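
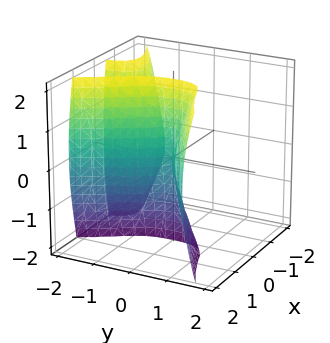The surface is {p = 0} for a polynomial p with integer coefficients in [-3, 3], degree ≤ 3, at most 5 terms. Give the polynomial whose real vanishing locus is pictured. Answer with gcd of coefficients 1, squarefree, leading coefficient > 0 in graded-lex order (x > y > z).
3*x^3 - 3*x^2*y - 2*x*y^2 + x*z^2 - y^2

First, the picture has 2 separate pieces.
Next, degree: a generic line meets the surface in up to 3 points, so deg p = 3.
Then, from the axis intercepts and sections: the visible z-axis segment lies entirely on the surface; it crosses the y-axis at the gridline y = 0.
Finally, fitting integer coefficients to these (and the overall shape) gives p.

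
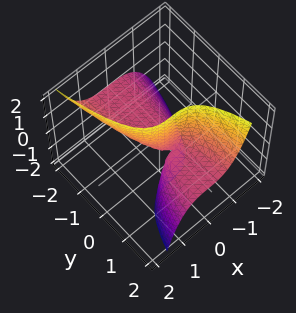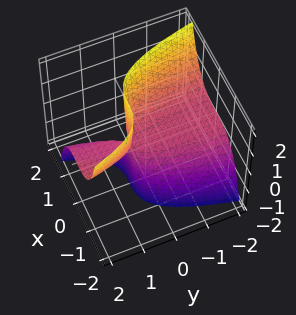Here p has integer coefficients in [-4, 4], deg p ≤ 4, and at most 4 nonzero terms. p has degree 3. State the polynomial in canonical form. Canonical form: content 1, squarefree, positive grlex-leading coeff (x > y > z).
(a) deg p = 3. No degree-2 surface has this shape.
(b) Observable constraints: one z-axis crossing is at z = 0; it crosses the x-axis at the gridline x = 0; the visible y-axis segment lies entirely on the surface.
(c) Putting this together gives p.

2*x^3 + 2*y*z - z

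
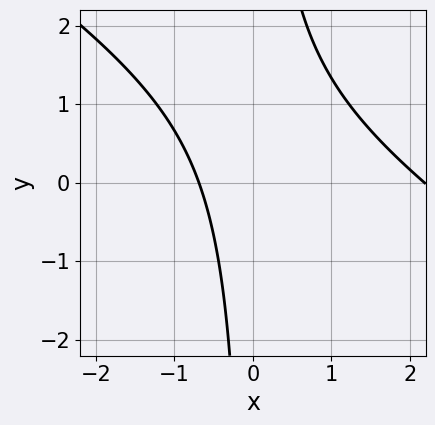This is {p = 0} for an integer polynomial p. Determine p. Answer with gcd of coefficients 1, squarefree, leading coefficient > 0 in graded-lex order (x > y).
First, deg p = 2.
Then, from the axis intercepts and sections: the curve avoids every integer y-axis point in the box.
Finally, matching integer coefficients to the picture gives p.

2*x^2 + 3*x*y - 3*x - 3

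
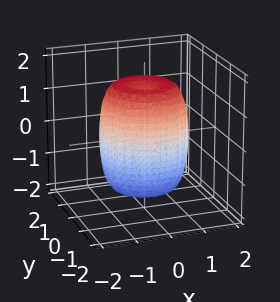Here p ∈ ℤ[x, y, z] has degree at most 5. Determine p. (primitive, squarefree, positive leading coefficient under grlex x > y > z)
2*x^4 + 4*x^2*y^2 + 2*y^4 - 2*x^2 - 2*y^2 + z^2 - 2

1. The degree is 4 — a generic line meets the surface in up to 4 points.
2. By symmetry, every cross-section ⟂ z is a circle, so x, y appear only via x² + y².
3. Observable constraints: a circular section at z = 1 has radius between 1 and 2.
4. Fitting integer coefficients to these (and the overall shape) gives p.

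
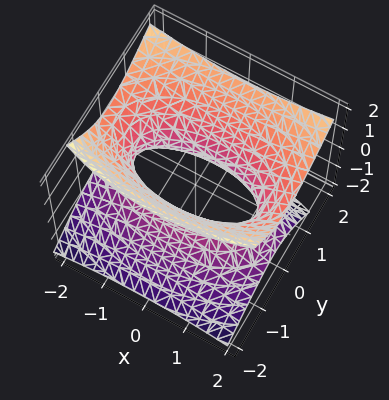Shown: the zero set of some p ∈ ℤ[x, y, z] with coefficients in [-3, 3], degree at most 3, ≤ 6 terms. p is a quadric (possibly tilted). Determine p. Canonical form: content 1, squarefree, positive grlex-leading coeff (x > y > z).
x^2 + 3*y^2 - 2*y*z - 3*z^2 - 2

deg p = 2. A generic line meets the surface in up to 2 points.
From the visible intercepts: it misses every integer gridline on the z-axis.
These observations pin down the coefficients.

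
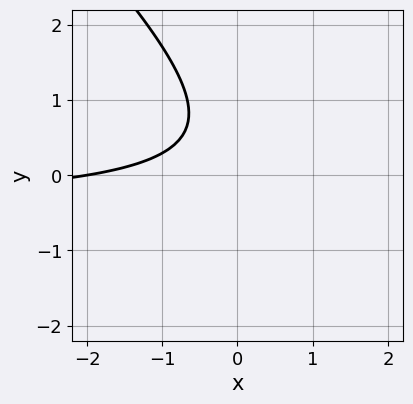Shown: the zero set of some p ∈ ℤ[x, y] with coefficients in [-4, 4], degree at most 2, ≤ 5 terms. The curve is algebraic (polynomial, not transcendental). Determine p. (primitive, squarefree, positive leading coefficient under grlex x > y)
1. The degree is 2 — a generic line meets the curve in up to 2 points.
2. Checking where it meets the axes: it crosses the x-axis at the gridline x = -2; the curve avoids every integer y-axis point in the box.
3. The integer polynomial consistent with all of this is the stated p.

2*x*y + 2*y^2 + x - 2*y + 2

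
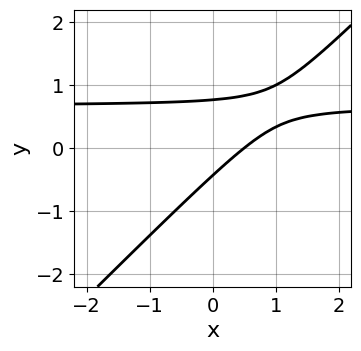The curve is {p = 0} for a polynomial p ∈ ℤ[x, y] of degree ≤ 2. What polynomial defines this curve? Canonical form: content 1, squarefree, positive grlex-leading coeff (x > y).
(a) deg p = 2. A generic line meets the curve in up to 2 points.
(b) Solving for integer coefficients yields p as stated.

3*x*y - 3*y^2 - 2*x + y + 1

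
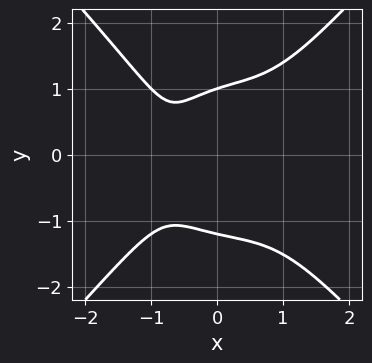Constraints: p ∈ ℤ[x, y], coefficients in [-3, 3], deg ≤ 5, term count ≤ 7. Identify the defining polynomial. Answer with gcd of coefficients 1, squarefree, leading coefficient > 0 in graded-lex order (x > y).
(a) Degree: a generic line meets the curve in up to 4 points, so deg p = 4.
(b) Observable constraints: it crosses the y-axis at the gridline y = 1; the curve avoids every integer x-axis point in the box.
(c) Solving for integer coefficients yields p as stated.

3*x^4 - 2*y^4 + 3*x - y + 3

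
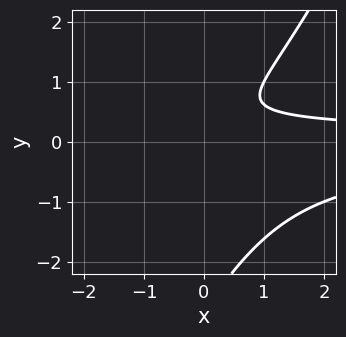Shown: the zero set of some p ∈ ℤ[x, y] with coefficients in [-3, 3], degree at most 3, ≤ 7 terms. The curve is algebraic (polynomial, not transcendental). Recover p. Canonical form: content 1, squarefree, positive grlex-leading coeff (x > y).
2*x*y^2 - y^3 - 2*y^2 + 2*y - 1

1. Degree: a generic line meets the curve in up to 3 points, so deg p = 3.
2. Checking where it meets the axes: it misses every integer gridline on the x-axis; no y-intercept at any integer in the box.
3. Solving for integer coefficients yields p as stated.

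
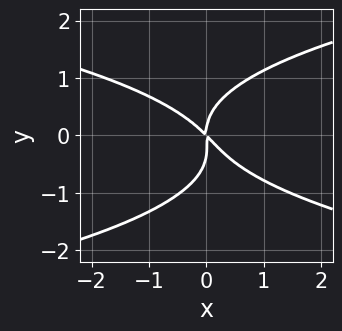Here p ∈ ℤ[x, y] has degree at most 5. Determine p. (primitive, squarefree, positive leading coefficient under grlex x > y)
(a) Degree: the shape is more complex than any degree-3 curve, so deg p = 4.
(b) Observable constraints: one y-axis crossing is at y = 0; it crosses the x-axis at the gridline x = 0.
(c) These observations pin down the coefficients.

3*y^4 + y^3 - 3*x^2 - 3*x*y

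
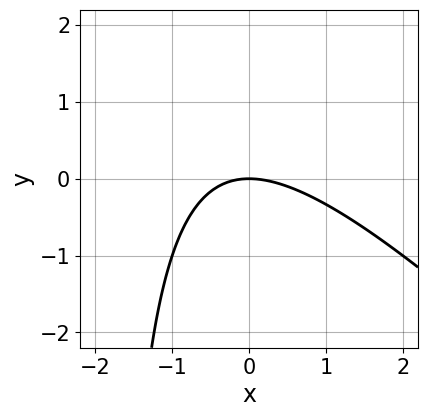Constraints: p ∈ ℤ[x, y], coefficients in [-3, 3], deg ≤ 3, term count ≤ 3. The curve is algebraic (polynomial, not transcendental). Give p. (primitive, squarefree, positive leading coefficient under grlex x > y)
x^2 + x*y + 2*y

deg p = 2.
Against the integer gridlines: it crosses the y-axis at the gridline y = 0; it meets the x-axis at x = 0 (among the integer gridlines).
Fitting integer coefficients to these (and the overall shape) gives p.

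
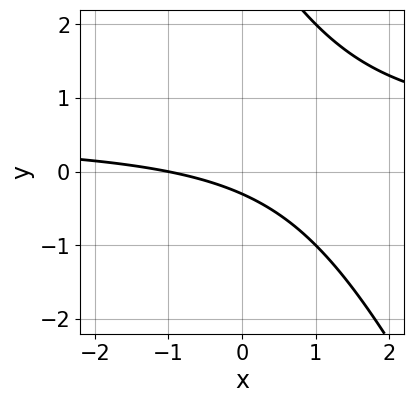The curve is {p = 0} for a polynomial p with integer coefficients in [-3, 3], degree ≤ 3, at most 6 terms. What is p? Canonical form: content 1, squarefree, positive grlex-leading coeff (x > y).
2*x*y + y^2 - x - 3*y - 1

First, degree: the shape is more complex than any degree-1 curve, so deg p = 2.
Next, against the integer gridlines: it crosses the x-axis at the gridline x = -1.
Finally, fitting integer coefficients to these (and the overall shape) gives p.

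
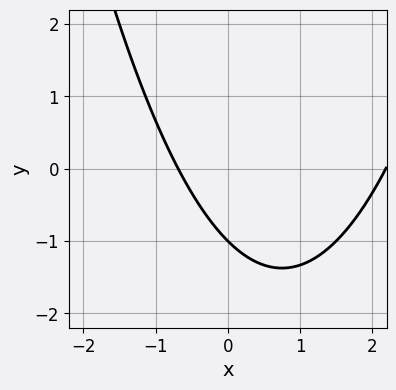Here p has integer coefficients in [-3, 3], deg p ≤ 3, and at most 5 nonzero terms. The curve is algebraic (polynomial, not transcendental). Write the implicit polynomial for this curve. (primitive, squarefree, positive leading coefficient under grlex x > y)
2*x^2 - 3*x - 3*y - 3

First, deg p = 2.
Then, observable constraints: one y-axis crossing is at y = -1.
Finally, fitting integer coefficients to these (and the overall shape) gives p.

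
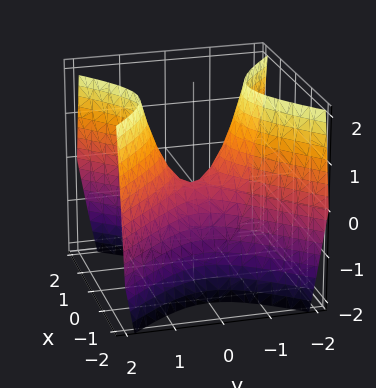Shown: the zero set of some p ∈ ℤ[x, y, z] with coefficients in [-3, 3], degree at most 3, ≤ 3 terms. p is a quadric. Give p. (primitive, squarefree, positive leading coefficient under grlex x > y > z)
3*x^2 - 3*y^2 + 2*z

1. The degree is 2 — a hyperbolic paraboloid; a quadric.
2. Symmetries: the x ↦ −x reflection is a symmetry, so x appears only in even powers; mirror symmetry y ↦ −y ⇒ only even powers of y.
3. Observable constraints: one z-axis crossing is at z = 0; it crosses the x-axis at the gridline x = 0.
4. These observations pin down the coefficients.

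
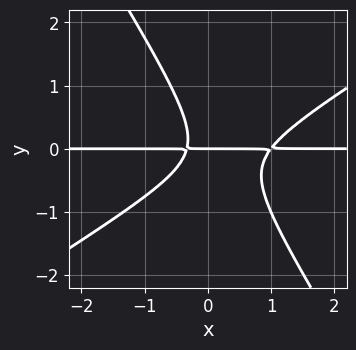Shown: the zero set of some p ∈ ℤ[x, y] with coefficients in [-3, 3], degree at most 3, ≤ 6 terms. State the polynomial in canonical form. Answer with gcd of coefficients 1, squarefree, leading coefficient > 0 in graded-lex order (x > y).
(a) deg p = 3. A generic line meets the curve in up to 3 points.
(b) Against the integer gridlines: the visible x-axis segment lies entirely on the curve; it crosses the y-axis at the gridline y = 0.
(c) Fitting integer coefficients to these (and the overall shape) gives p.

3*x^2*y - 3*x*y^2 - 3*y^3 - 2*x*y - y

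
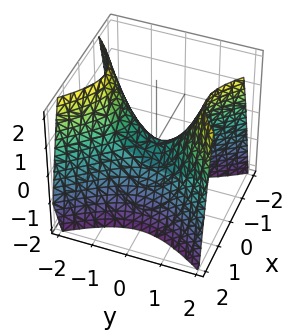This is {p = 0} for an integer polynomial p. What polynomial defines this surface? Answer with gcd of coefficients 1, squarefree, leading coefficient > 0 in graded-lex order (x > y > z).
First, degree: a saddle surface; a quadric, so deg p = 2.
Next, symmetries: it's symmetric under y → −y, forcing even powers of y; the x ↦ −x reflection is a symmetry, so x appears only in even powers.
Then, reading off the gridlines: it crosses the y-axis at the gridline y = 0; it meets the z-axis at z = 0 (among the integer gridlines); it crosses the x-axis at the gridline x = 0.
Finally, putting this together gives p.

3*x^2 - 2*y^2 + 2*z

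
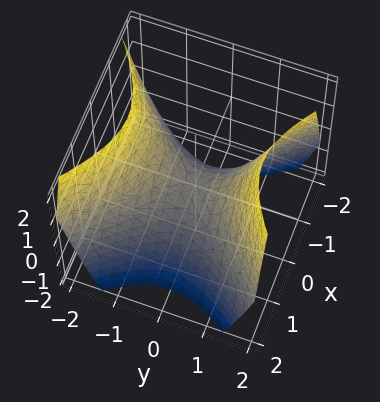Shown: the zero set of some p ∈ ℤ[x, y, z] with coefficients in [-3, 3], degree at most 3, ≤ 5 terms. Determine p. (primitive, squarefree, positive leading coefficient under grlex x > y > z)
x^2 - y^2 + z

Degree: a hyperbolic paraboloid; a quadric, so deg p = 2.
Symmetries: it's symmetric under y → −y, forcing even powers of y; it's symmetric under x → −x, forcing even powers of x.
Against the integer gridlines: it meets the y-axis at y = 0 (among the integer gridlines); it meets the x-axis at x = 0 (among the integer gridlines).
Matching integer coefficients to the picture gives p.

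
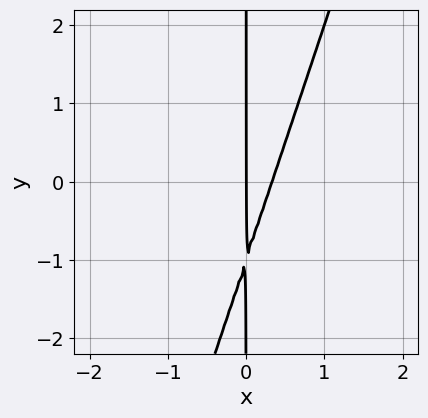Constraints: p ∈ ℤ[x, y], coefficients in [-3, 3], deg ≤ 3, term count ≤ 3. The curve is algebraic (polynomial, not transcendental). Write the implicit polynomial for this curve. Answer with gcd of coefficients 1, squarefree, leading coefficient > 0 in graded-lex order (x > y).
Degree: no degree-1 curve has this shape, so deg p = 2.
Observable constraints: it meets the x-axis at x = 0 (among the integer gridlines); the visible y-axis segment lies entirely on the curve.
These observations pin down the coefficients.

3*x^2 - x*y - x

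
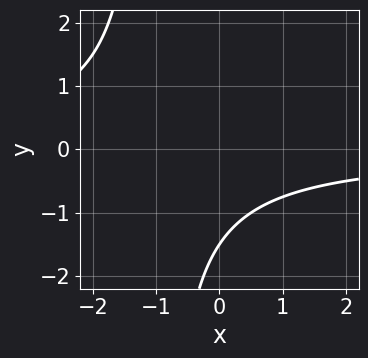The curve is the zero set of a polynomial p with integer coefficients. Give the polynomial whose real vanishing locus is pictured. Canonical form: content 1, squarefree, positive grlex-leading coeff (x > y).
2*x*y + 2*y + 3

(a) Degree: no degree-1 curve has this shape, so deg p = 2.
(b) Observable constraints: no x-intercept at any integer in the box.
(c) The integer polynomial consistent with all of this is the stated p.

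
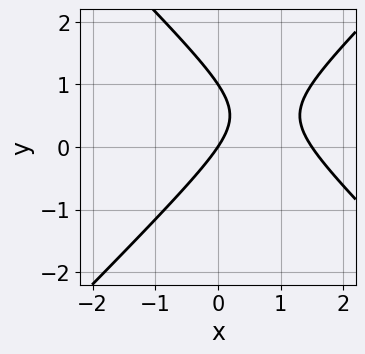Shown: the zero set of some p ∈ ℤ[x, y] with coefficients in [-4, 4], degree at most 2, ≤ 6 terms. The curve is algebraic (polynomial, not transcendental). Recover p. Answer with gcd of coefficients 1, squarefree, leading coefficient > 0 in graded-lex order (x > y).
2*x^2 - 2*y^2 - 3*x + 2*y

Degree: the shape is more complex than any degree-1 curve, so deg p = 2.
Checking where it meets the axes: the y-axis gridline crossings are at y ∈ {0, 1}; it meets the x-axis at x = 0 (among the integer gridlines).
Matching integer coefficients to the picture gives p.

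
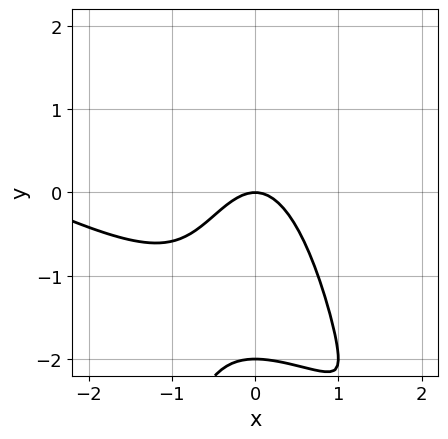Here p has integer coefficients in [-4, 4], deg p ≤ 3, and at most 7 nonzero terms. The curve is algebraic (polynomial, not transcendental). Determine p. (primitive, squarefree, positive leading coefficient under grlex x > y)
x^3 + 2*x^2*y + 3*x^2 + y^2 + 2*y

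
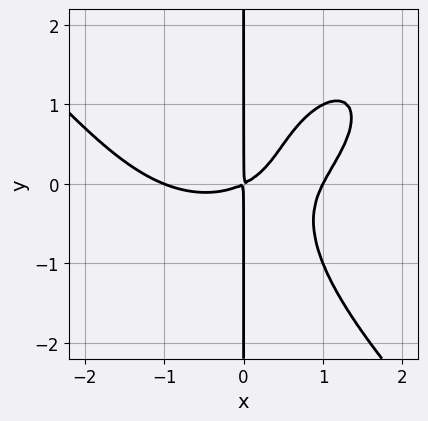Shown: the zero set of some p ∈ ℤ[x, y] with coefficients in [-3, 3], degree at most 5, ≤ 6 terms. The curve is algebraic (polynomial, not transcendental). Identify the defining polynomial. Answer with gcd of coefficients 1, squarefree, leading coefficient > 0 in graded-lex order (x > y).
(a) Degree: the shape is more complex than any degree-3 curve, so deg p = 4.
(b) Checking where it meets the axes: every point of the y-axis in the box is on the curve; the x-axis gridline crossings are at x ∈ {-1, 1}.
(c) Matching integer coefficients to the picture gives p.

x^4 + x*y^3 - 3*x^2*y - x^2 + 2*x*y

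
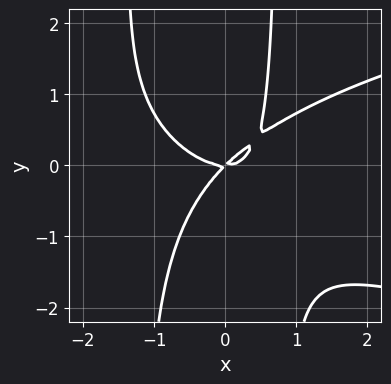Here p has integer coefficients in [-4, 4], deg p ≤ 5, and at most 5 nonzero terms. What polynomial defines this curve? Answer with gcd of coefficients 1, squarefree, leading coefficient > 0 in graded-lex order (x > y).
(a) deg p = 4. The shape is more complex than any degree-3 curve.
(b) From the visible intercepts: it meets the x-axis at x = 0 (among the integer gridlines); it meets the y-axis at y = 0 (among the integer gridlines).
(c) These observations pin down the coefficients.

2*x^2*y^2 - 2*x^3 + x*y^2 + 2*x*y - 2*y^2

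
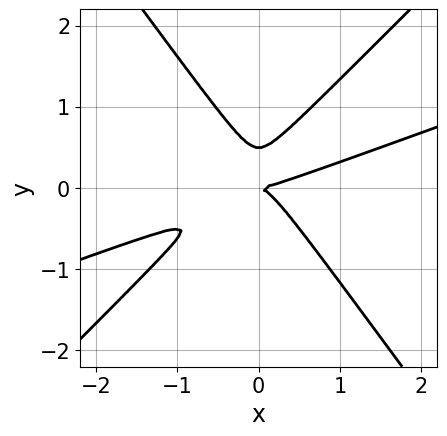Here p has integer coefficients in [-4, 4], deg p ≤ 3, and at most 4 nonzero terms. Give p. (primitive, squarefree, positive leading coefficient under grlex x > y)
x^3 - 3*x^2*y + 2*y^3 - y^2

The degree is 3 — a generic line meets the curve in up to 3 points.
Reading off the gridlines: one y-axis crossing is at y = 0; one x-axis crossing is at x = 0.
Solving for integer coefficients yields p as stated.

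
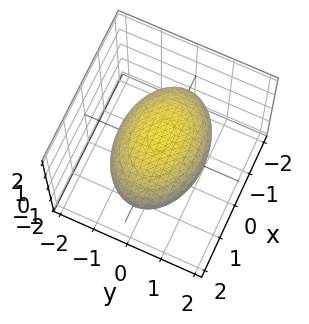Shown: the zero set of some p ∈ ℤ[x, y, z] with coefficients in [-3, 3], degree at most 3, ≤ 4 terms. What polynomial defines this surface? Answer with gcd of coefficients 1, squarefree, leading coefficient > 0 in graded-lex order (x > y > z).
1. Degree: bounded and convex; a quadric, so deg p = 2.
2. Symmetries: mirror symmetry x ↦ −x ⇒ only even powers of x; mirror symmetry z ↦ −z ⇒ only even powers of z; mirror symmetry y ↦ −y ⇒ only even powers of y.
3. Reading off the gridlines: the z-axis gridline crossings are at z ∈ {-1, 1}.
4. These observations pin down the coefficients.

x^2 + 2*y^2 + 3*z^2 - 3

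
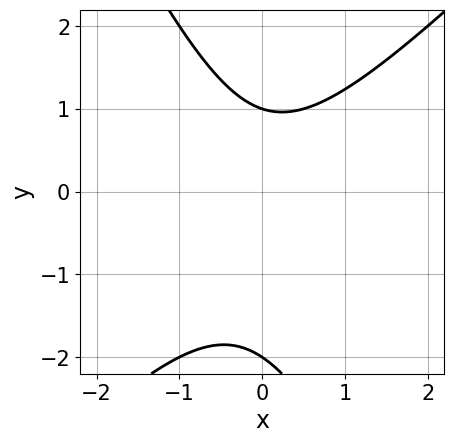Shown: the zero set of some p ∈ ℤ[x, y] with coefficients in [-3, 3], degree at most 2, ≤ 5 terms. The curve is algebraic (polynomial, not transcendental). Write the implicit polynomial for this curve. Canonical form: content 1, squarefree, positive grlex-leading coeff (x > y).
2*x^2 - x*y - y^2 - y + 2

(a) deg p = 2. No degree-1 curve has this shape.
(b) Observable constraints: no x-intercept at any integer in the box; the y-axis gridline crossings are at y ∈ {-2, 1}.
(c) Together with the visible shape, these determine p as stated.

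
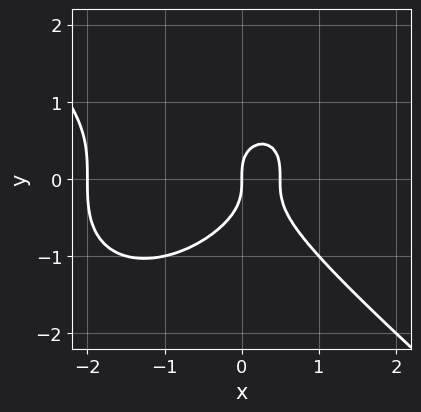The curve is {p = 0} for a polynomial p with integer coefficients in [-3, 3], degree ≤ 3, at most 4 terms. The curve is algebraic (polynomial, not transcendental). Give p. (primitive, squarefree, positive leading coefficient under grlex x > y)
2*x^3 + 3*y^3 + 3*x^2 - 2*x

First, the degree is 3 — the shape is more complex than any degree-2 curve.
Then, from the visible intercepts: one y-axis crossing is at y = 0; among the integer gridlines, it crosses the x-axis at x ∈ {-2, 0}.
Finally, these observations pin down the coefficients.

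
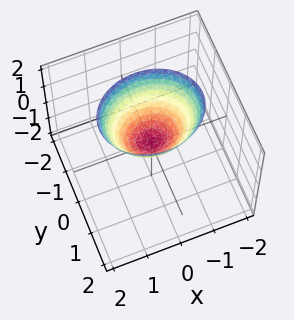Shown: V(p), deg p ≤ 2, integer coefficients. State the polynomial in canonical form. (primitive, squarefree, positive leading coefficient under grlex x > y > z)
(a) Degree: a paraboloid; a quadric, so deg p = 2.
(b) Symmetries: mirror symmetry x ↦ −x ⇒ only even powers of x; mirror symmetry y ↦ −y ⇒ only even powers of y.
(c) Checking where it meets the axes: it crosses the z-axis at the gridline z = 0; it crosses the y-axis at the gridline y = 0; one x-axis crossing is at x = 0.
(d) These observations pin down the coefficients.

2*x^2 + 3*y^2 - 2*z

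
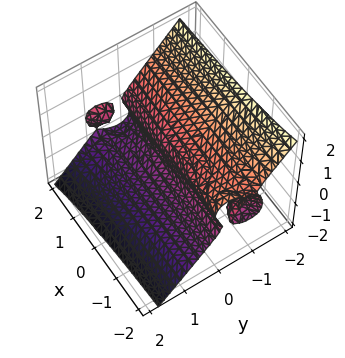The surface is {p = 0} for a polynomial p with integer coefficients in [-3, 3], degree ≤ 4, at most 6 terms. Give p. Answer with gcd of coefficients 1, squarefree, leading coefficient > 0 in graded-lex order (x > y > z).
There are 2 components. Treating them together as one polynomial.
deg p = 3. No degree-2 surface has this shape.
Observable constraints: it crosses the z-axis at the gridline z = 0; it meets the y-axis at y = 0 (among the integer gridlines); every point of the x-axis in the box is on the surface.
These observations pin down the coefficients.

2*x*y^2 - x*z^2 - 3*y^3 - 2*z^3 - y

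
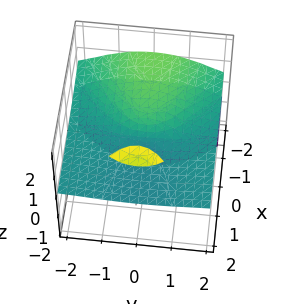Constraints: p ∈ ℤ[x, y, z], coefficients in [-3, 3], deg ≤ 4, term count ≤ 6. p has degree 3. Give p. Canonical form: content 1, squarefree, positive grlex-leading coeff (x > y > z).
1. The picture has 3 separate pieces. Treating them together as one polynomial.
2. The degree is 3 — a generic line meets the surface in up to 3 points.
3. Observable constraints: one z-axis crossing is at z = 0; the visible y-axis segment lies entirely on the surface.
4. Solving for integer coefficients yields p as stated.

3*x*z^2 - 2*y^2*z - z^3 - 3*x*z - x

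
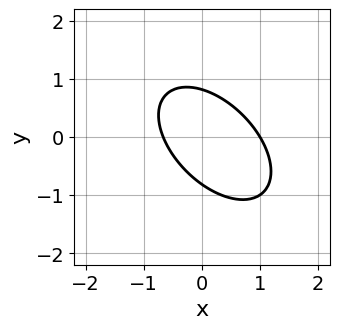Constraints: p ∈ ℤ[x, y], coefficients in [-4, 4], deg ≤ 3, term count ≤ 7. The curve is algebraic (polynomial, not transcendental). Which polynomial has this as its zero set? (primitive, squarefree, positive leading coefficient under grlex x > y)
The degree is 2 — no degree-1 curve has this shape.
Checking where it meets the axes: one x-axis crossing is at x = 1.
These observations pin down the coefficients.

3*x^2 + 3*x*y + 3*y^2 - x - 2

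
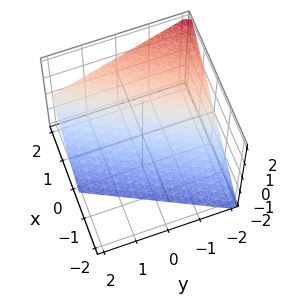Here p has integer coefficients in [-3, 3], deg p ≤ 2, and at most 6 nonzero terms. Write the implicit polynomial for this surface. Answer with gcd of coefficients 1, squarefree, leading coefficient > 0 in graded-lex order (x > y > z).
(a) Degree: every cross-section is a straight line — this is a plane, so deg p = 1.
(b) Against the integer gridlines: one x-axis crossing is at x = 1; it crosses the z-axis at the gridline z = -1.
(c) Matching integer coefficients to the picture gives p. Check: (0, -2, 0) on the y-axis lies on the surface, and p(0, -2, 0) = 0. ✓

2*x - y - 2*z - 2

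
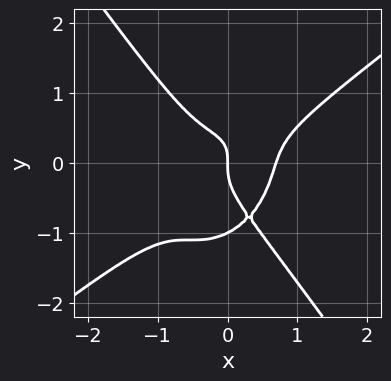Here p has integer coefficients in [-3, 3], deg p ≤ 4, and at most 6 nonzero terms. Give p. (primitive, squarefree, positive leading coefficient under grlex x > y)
3*x^4 - 3*x^3*y - 2*y^4 - 2*y^3 - x

Degree: a generic line meets the curve in up to 4 points, so deg p = 4.
Reading off the gridlines: one x-axis crossing is at x = 0; among the integer gridlines, it crosses the y-axis at y ∈ {-1, 0}.
These observations pin down the coefficients.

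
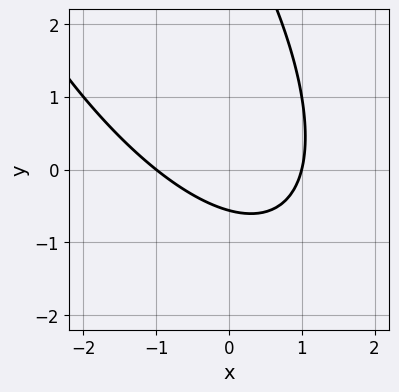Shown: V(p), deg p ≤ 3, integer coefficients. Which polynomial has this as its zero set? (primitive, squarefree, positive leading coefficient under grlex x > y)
(a) The degree is 2 — no degree-1 curve has this shape.
(b) Against the integer gridlines: the x-axis gridline crossings are at x ∈ {-1, 1}.
(c) Together with the visible shape, these determine p as stated.

2*x^2 + 2*x*y + y^2 - 3*y - 2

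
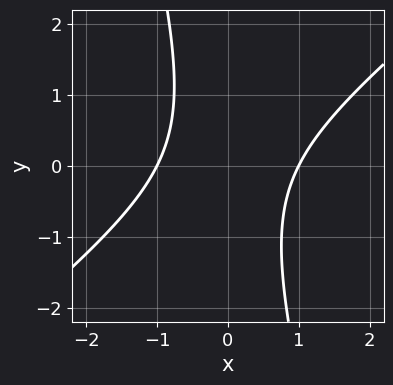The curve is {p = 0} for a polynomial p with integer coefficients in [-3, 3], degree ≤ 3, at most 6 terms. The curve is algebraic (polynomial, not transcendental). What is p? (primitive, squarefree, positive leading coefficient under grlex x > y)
3*x^2 - 3*x*y - y^2 - 3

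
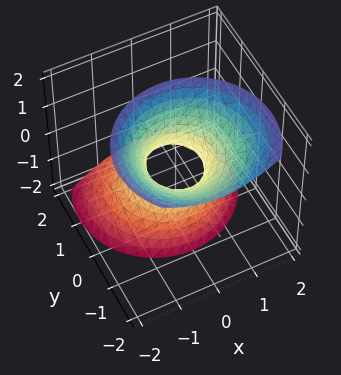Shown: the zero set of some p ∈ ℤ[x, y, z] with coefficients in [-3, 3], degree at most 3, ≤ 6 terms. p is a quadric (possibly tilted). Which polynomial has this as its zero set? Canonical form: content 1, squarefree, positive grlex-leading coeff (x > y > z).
1. deg p = 2.
2. From the visible intercepts: it misses every integer gridline on the z-axis.
3. Solving for integer coefficients yields p as stated.

2*x^2 + 2*y^2 + 2*y*z - z^2 - 1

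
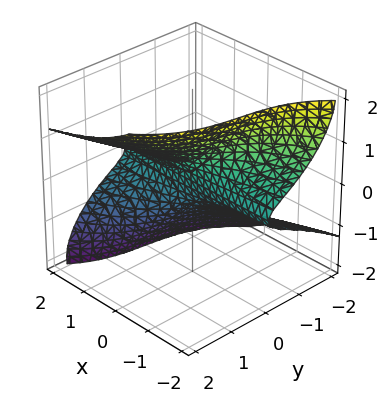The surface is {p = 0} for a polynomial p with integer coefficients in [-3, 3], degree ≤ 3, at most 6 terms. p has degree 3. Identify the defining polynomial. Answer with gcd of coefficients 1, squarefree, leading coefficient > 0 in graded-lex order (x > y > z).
3*x*z^2 - y^3 + 2*z^3 - 2*y

Degree: the shape is more complex than any degree-2 surface, so deg p = 3.
Reading off the gridlines: one y-axis crossing is at y = 0; it crosses the z-axis at the gridline z = 0; every point of the x-axis in the box is on the surface.
These observations pin down the coefficients.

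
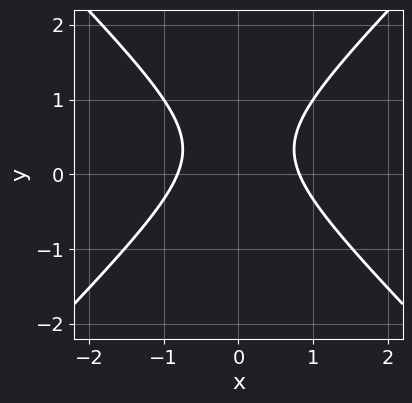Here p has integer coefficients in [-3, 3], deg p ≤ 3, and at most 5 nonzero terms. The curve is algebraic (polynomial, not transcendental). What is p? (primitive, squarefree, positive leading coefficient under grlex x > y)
(a) Degree: no degree-1 curve has this shape, so deg p = 2.
(b) Symmetries: mirror symmetry x ↦ −x ⇒ only even powers of x.
(c) From the visible intercepts: it misses every integer gridline on the y-axis.
(d) Solving for integer coefficients yields p as stated.

3*x^2 - 3*y^2 + 2*y - 2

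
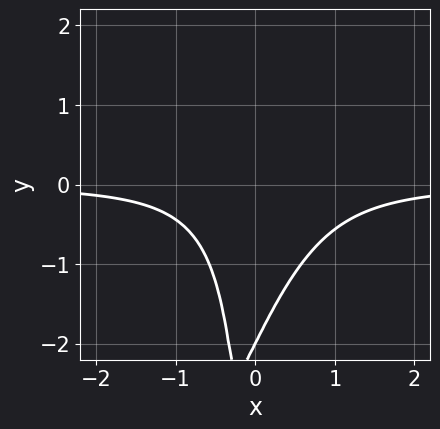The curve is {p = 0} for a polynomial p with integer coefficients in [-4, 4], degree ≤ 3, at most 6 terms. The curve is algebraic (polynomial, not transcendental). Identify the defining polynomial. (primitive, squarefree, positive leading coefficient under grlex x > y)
1. deg p = 3. No degree-2 curve has this shape.
2. Checking where it meets the axes: it crosses the y-axis at the gridline y = -2; the curve avoids every integer x-axis point in the box.
3. Solving for integer coefficients yields p as stated.

3*x^2*y - x*y^2 - x*y + y + 2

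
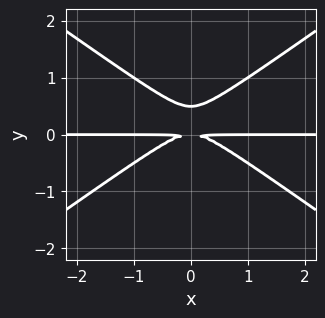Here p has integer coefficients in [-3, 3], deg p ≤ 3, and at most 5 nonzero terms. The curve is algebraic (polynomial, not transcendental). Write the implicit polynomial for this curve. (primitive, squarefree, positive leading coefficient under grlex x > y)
x^2*y - 2*y^3 + y^2

1. The degree is 3 — no degree-2 curve has this shape.
2. Symmetries: mirror symmetry x ↦ −x ⇒ only even powers of x.
3. Reading off the gridlines: the visible x-axis segment lies entirely on the curve.
4. Assembling these constraints gives the stated polynomial.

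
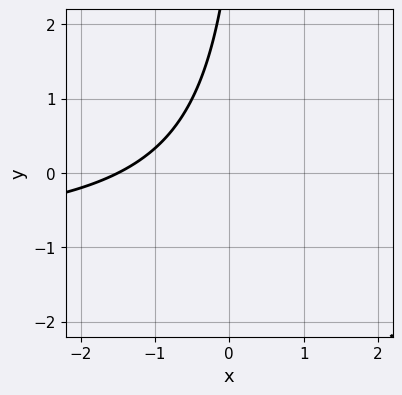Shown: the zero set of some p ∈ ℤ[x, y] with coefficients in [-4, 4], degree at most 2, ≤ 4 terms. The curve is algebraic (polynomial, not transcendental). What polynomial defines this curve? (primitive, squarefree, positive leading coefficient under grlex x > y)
2*x*y + 2*x - y + 3

1. The degree is 2 — a generic line meets the curve in up to 2 points.
2. From the visible intercepts: it misses every integer gridline on the y-axis.
3. Together with the visible shape, these determine p as stated.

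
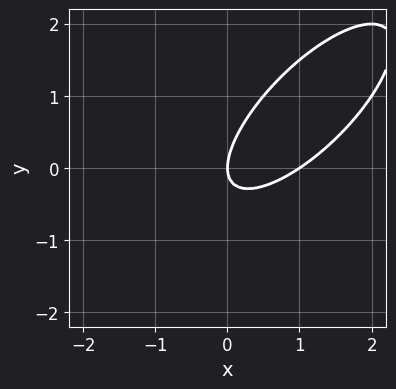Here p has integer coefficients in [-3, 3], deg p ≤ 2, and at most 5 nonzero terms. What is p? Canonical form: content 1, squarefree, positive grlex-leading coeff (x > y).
deg p = 2. A generic line meets the curve in up to 2 points.
Reading off the gridlines: the x-axis gridline crossings are at x ∈ {0, 1}; it crosses the y-axis at the gridline y = 0.
Matching integer coefficients to the picture gives p.

2*x^2 - 3*x*y + 2*y^2 - 2*x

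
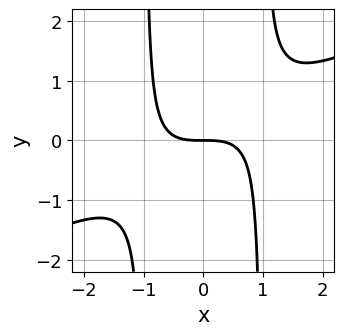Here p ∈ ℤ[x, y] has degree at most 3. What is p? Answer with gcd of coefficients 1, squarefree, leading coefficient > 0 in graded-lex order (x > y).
x^3 - 2*x^2*y + 2*y

(a) deg p = 3.
(b) Against the integer gridlines: it meets the x-axis at x = 0 (among the integer gridlines); it meets the y-axis at y = 0 (among the integer gridlines).
(c) Solving for integer coefficients yields p as stated.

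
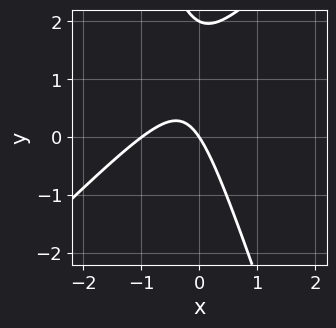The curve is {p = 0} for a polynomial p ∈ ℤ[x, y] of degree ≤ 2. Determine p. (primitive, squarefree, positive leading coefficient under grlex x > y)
3*x^2 - 2*x*y - y^2 + 3*x + 2*y

The degree is 2 — the shape is more complex than any degree-1 curve.
Observable constraints: the y-axis gridline crossings are at y ∈ {0, 2}; the x-axis gridline crossings are at x ∈ {-1, 0}.
Assembling these constraints gives the stated polynomial.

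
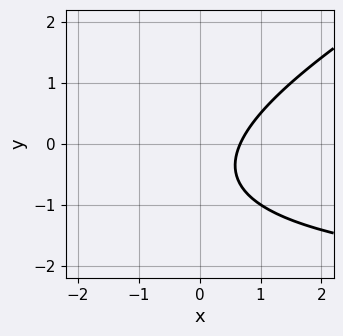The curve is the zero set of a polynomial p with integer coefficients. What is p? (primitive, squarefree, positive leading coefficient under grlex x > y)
x*y - 2*y^2 + 3*x - 2*y - 2

First, degree: a generic line meets the curve in up to 2 points, so deg p = 2.
Then, from the axis intercepts and sections: the curve avoids every integer y-axis point in the box.
Finally, matching integer coefficients to the picture gives p.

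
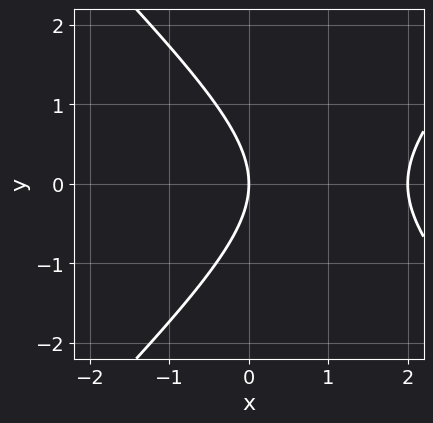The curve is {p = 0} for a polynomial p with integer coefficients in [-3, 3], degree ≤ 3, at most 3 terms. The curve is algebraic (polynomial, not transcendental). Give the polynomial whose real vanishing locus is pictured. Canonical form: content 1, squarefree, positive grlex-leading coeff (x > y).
1. The degree is 2 — the shape is more complex than any degree-1 curve.
2. Symmetries: the y ↦ −y reflection is a symmetry, so y appears only in even powers.
3. From the axis intercepts and sections: the x-axis gridline crossings are at x ∈ {0, 2}; it meets the y-axis at y = 0 (among the integer gridlines).
4. Solving for integer coefficients yields p as stated.

x^2 - y^2 - 2*x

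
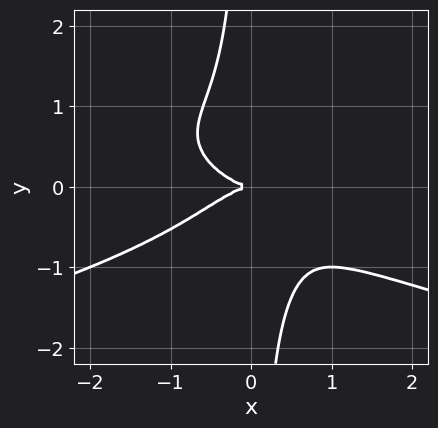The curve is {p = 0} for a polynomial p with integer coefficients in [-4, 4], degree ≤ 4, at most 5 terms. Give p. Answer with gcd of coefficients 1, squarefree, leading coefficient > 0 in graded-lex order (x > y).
First, deg p = 4.
Next, from the axis intercepts and sections: it meets the x-axis at x = 0 (among the integer gridlines); one y-axis crossing is at y = 0.
Finally, these observations pin down the coefficients.

3*x*y^3 + x^3 + 2*y^2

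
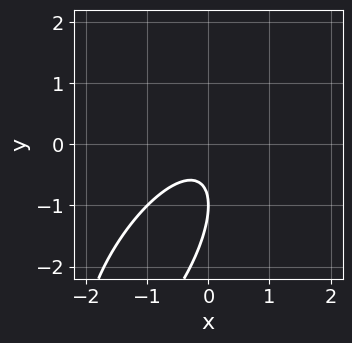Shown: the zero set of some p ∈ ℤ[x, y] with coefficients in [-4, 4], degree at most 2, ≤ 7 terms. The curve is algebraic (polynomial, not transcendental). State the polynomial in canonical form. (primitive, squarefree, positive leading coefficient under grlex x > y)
deg p = 2.
Reading off the gridlines: it crosses the y-axis at the gridline y = -1; it misses every integer gridline on the x-axis.
These observations pin down the coefficients.

2*x^2 - 2*x*y + y^2 + 2*y + 1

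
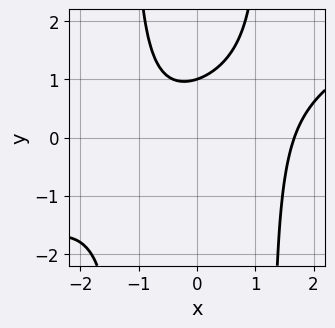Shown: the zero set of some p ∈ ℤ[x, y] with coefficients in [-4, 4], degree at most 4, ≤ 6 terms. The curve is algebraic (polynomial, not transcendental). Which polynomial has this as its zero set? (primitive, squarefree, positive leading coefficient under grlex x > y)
deg p = 3. No degree-2 curve has this shape.
Against the integer gridlines: one y-axis crossing is at y = 1.
The integer polynomial consistent with all of this is the stated p.

x^3 - 2*x^2*y - x + 3*y - 3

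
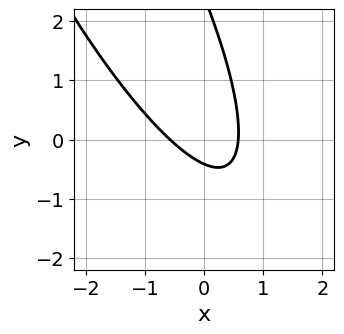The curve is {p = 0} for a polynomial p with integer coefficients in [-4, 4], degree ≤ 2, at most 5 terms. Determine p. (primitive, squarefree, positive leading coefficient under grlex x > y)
3*x^2 + 3*x*y + y^2 - 2*y - 1

1. The degree is 2 — a generic line meets the curve in up to 2 points.
2. Matching integer coefficients to the picture gives p.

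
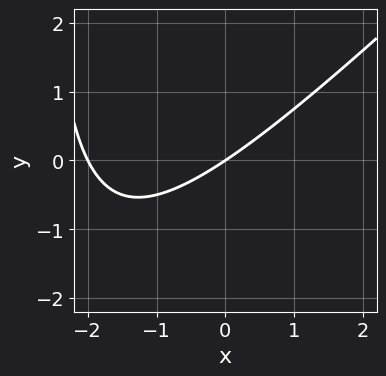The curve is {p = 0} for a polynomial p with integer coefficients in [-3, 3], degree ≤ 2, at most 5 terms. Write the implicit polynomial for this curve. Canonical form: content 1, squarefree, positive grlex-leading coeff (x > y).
1. Degree: the shape is more complex than any degree-1 curve, so deg p = 2.
2. Checking where it meets the axes: the x-axis gridline crossings are at x ∈ {-2, 0}; it crosses the y-axis at the gridline y = 0.
3. Solving for integer coefficients yields p as stated.

x^2 - x*y + 2*x - 3*y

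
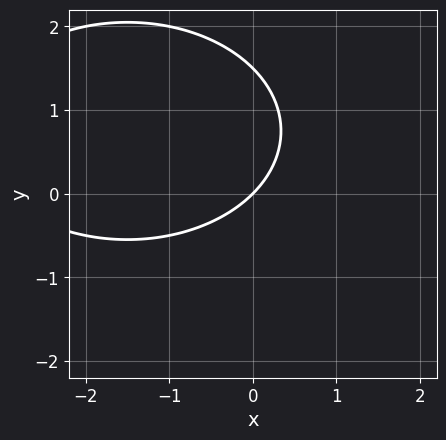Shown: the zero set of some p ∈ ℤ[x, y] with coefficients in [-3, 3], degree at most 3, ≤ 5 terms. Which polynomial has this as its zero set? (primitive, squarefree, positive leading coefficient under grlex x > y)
First, degree: no degree-1 curve has this shape, so deg p = 2.
Next, reading off the gridlines: one y-axis crossing is at y = 0; it crosses the x-axis at the gridline x = 0.
Finally, the integer polynomial consistent with all of this is the stated p.

x^2 + 2*y^2 + 3*x - 3*y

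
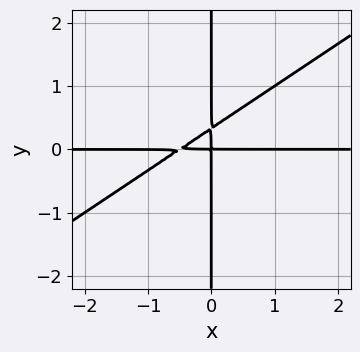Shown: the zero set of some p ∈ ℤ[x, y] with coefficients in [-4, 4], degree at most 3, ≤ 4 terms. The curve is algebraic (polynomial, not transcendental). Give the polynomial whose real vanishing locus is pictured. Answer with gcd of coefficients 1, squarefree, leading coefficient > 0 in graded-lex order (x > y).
Degree: the shape is more complex than any degree-2 curve, so deg p = 3.
Reading off the gridlines: the visible x-axis segment lies entirely on the curve; every point of the y-axis in the box is on the curve.
Fitting integer coefficients to these (and the overall shape) gives p.

2*x^2*y - 3*x*y^2 + x*y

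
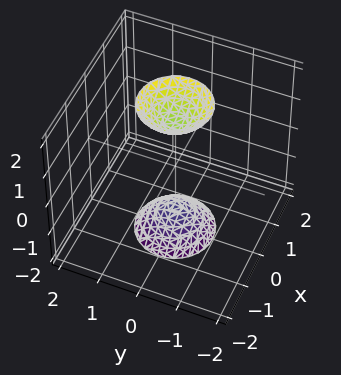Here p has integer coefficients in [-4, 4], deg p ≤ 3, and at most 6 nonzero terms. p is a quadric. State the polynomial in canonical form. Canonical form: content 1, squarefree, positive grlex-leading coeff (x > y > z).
3*x^2 + 3*y^2 - z^2 + 2

(a) There are 2 components. They look like related sheets of one shape, so recover p as a whole.
(b) deg p = 2. Two sheets facing apart; a quadric.
(c) By symmetry, the surface is invariant under rotation about z: p = q(x² + y², z); the z ↦ −z reflection is a symmetry, so z appears only in even powers.
(d) From the visible intercepts: the surface avoids every integer y-axis point in the box; no x-intercept at any integer in the box; a circular section at z = 2 has radius between 0 and 1.
(e) These observations pin down the coefficients.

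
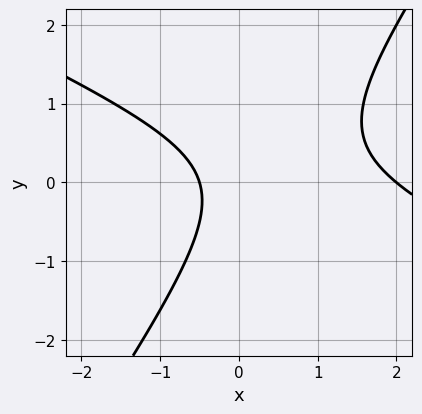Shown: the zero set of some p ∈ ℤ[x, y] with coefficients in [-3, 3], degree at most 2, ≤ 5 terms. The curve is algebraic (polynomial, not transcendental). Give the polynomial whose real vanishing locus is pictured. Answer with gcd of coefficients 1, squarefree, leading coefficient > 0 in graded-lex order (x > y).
2*x^2 + 3*x*y - 3*y^2 - 3*x - 2

1. The degree is 2 — a generic line meets the curve in up to 2 points.
2. From the visible intercepts: one x-axis crossing is at x = 2; the curve avoids every integer y-axis point in the box.
3. The integer polynomial consistent with all of this is the stated p.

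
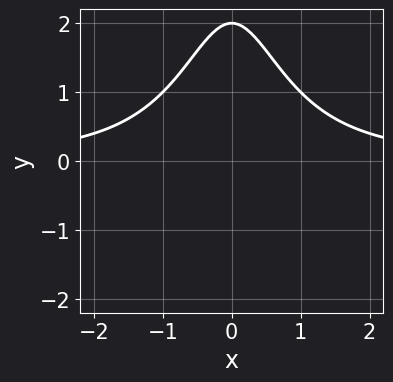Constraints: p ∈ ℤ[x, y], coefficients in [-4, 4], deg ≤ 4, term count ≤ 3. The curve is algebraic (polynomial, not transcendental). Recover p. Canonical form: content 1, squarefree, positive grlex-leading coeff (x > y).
x^2*y + y - 2

The degree is 3 — the shape is more complex than any degree-2 curve.
Symmetries: it's symmetric under x → −x, forcing even powers of x.
Reading off the gridlines: it meets the y-axis at y = 2 (among the integer gridlines); it misses every integer gridline on the x-axis.
Matching integer coefficients to the picture gives p.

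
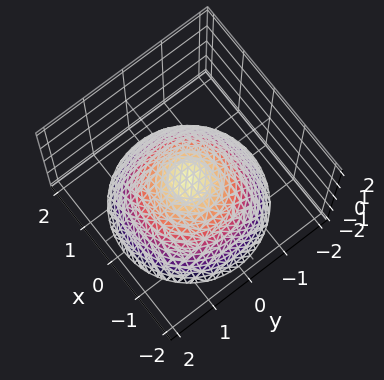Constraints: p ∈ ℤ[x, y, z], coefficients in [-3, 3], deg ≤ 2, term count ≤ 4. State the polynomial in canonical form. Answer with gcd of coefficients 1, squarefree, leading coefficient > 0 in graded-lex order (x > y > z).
Degree: a paraboloid; a quadric, so deg p = 2.
By symmetry, the z-axis is an axis of rotation, so x and y enter only as x² + y².
Observable constraints: it crosses the x-axis at the gridline x = 0; it crosses the z-axis at the gridline z = 0; it meets the y-axis at y = 0 (among the integer gridlines); a circular section at z = -1 has radius between 1 and 2.
Together with the visible shape, these determine p as stated.

2*x^2 + 2*y^2 + 3*z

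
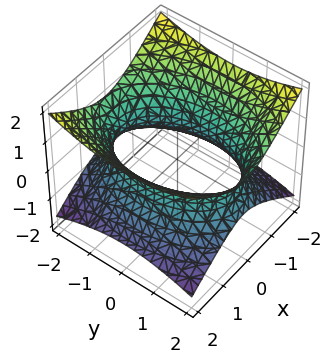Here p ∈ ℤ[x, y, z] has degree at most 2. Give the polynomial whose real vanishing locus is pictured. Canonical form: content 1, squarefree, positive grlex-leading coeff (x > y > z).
1. The degree is 2 — one connected sheet with a waist; a quadric.
2. Symmetries: it's symmetric under y → −y, forcing even powers of y; it's symmetric under x → −x, forcing even powers of x; the z ↦ −z reflection is a symmetry, so z appears only in even powers.
3. From the axis intercepts and sections: no z-intercept at any integer in the box.
4. Solving for integer coefficients yields p as stated.

2*x^2 + y^2 - 3*z^2 - 3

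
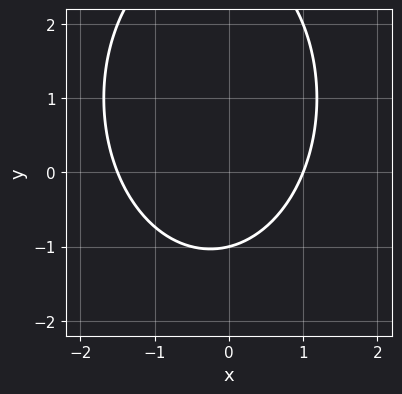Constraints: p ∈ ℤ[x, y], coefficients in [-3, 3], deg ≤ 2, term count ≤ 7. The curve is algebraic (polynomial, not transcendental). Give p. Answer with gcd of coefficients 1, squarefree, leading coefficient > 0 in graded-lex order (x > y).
2*x^2 + y^2 + x - 2*y - 3

1. Degree: no degree-1 curve has this shape, so deg p = 2.
2. From the visible intercepts: one y-axis crossing is at y = -1; it meets the x-axis at x = 1 (among the integer gridlines).
3. Fitting integer coefficients to these (and the overall shape) gives p.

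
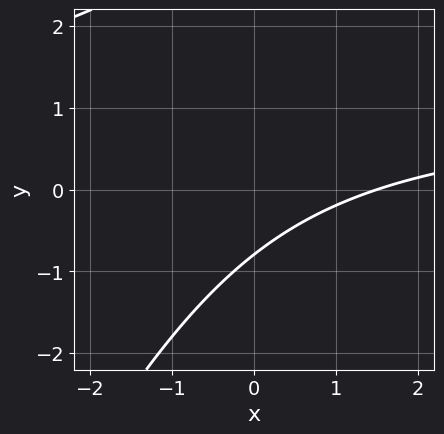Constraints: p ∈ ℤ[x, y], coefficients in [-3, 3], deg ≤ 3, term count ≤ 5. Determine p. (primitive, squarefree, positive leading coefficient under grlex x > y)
2*x*y - y^2 - 2*x + 3*y + 3

First, deg p = 2. The shape is more complex than any degree-1 curve.
Finally, the integer polynomial consistent with all of this is the stated p.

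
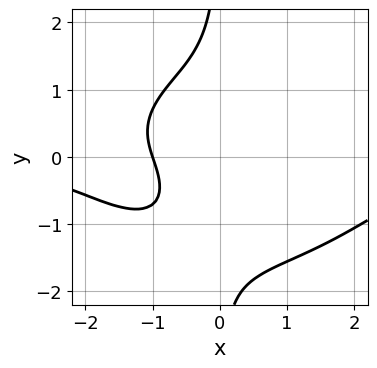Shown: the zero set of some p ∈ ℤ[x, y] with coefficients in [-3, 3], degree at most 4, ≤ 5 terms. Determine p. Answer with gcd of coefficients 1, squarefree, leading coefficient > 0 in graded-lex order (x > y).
deg p = 4.
Observable constraints: it misses every integer gridline on the y-axis; it meets the x-axis at x = -1 (among the integer gridlines).
These observations pin down the coefficients.

x^3*y + 2*x*y^3 - 2*x*y + 3*x + 3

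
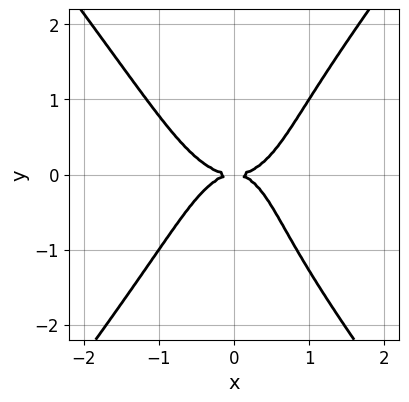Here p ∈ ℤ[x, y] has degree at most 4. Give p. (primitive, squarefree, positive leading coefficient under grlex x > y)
First, deg p = 4.
Next, from the axis intercepts and sections: it meets the x-axis at x = 0 (among the integer gridlines); it crosses the y-axis at the gridline y = 0.
Finally, putting this together gives p.

3*x^4 - y^4 - x^2*y + x*y^2 - 2*y^2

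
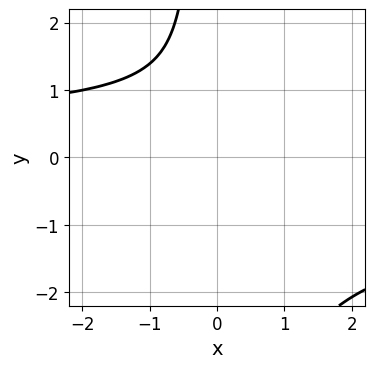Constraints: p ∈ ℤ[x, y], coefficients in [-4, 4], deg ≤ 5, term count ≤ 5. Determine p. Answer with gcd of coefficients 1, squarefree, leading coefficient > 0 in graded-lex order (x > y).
x*y^3 + 2*y^2 - 3*y + 3

First, degree: a generic line meets the curve in up to 4 points, so deg p = 4.
Then, checking where it meets the axes: it misses every integer gridline on the x-axis; no y-intercept at any integer in the box.
Finally, together with the visible shape, these determine p as stated.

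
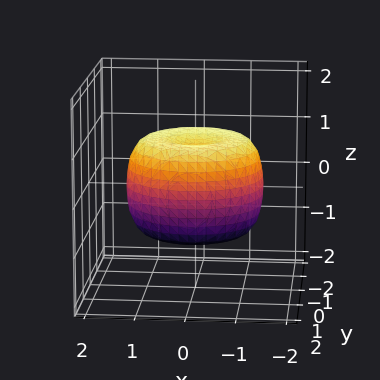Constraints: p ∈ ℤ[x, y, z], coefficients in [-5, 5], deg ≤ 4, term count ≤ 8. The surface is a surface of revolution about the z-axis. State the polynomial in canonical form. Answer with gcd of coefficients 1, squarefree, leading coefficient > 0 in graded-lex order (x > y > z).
Degree: the shape is more complex than any degree-3 surface, so deg p = 4.
Symmetries: rotational symmetry about the z-axis ⇒ p depends on x, y only through x² + y².
Checking where it meets the axes: a circular section at z = -1 has radius between 0 and 1.
These observations pin down the coefficients.

2*x^4 + 4*x^2*y^2 + 2*y^4 - 3*x^2 - 3*y^2 + 3*z^2 - 2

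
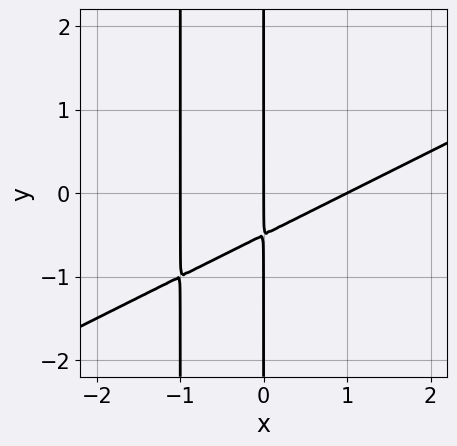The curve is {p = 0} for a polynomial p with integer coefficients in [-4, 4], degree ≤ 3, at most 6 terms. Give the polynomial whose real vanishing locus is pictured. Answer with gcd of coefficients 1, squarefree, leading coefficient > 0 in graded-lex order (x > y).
1. deg p = 3. No degree-2 curve has this shape.
2. From the visible intercepts: among the integer gridlines, it crosses the x-axis at x ∈ {-1, 0, 1}; the visible y-axis segment lies entirely on the curve.
3. Fitting integer coefficients to these (and the overall shape) gives p.

x^3 - 2*x^2*y - 2*x*y - x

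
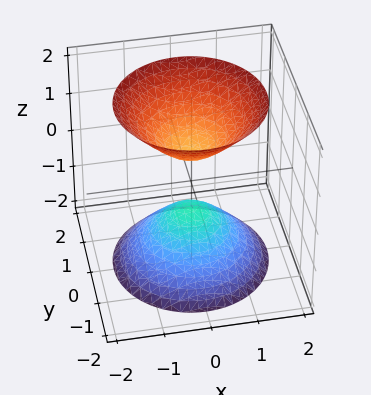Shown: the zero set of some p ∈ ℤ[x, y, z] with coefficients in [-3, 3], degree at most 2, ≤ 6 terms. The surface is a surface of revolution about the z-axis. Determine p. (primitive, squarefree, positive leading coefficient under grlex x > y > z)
3*x^2 + 3*y^2 - 2*z^2 + 1

I count 2 distinct pieces.
Degree: no degree-1 surface has this shape, so deg p = 2.
Symmetries: the surface is invariant under rotation about z: p = q(x² + y², z).
Checking where it meets the axes: a circular section at z = 2 has radius between 1 and 2; it misses every integer gridline on the x-axis.
Putting this together gives p.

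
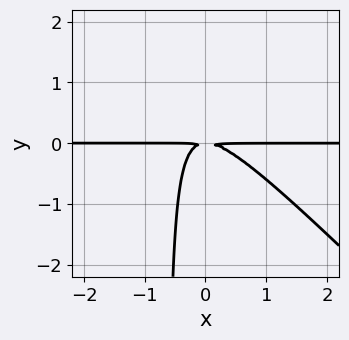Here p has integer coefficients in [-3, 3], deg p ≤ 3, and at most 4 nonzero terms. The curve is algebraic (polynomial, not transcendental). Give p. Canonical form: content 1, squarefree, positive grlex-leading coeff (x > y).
3*x^2*y + 3*x*y^2 + 2*y^2

(a) deg p = 3. The shape is more complex than any degree-2 curve.
(b) Checking where it meets the axes: every point of the x-axis in the box is on the curve.
(c) Together with the visible shape, these determine p as stated.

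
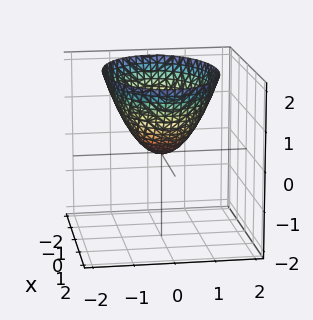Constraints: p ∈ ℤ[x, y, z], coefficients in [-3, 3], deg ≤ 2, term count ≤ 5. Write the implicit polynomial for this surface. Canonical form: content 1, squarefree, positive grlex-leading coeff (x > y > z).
x^2 + 2*y^2 - 2*z

First, the degree is 2 — a single bowl opening along one axis; a quadric.
Next, symmetries: the y ↦ −y reflection is a symmetry, so y appears only in even powers; mirror symmetry x ↦ −x ⇒ only even powers of x.
Then, reading off the gridlines: one x-axis crossing is at x = 0; one z-axis crossing is at z = 0.
Finally, solving for integer coefficients yields p as stated.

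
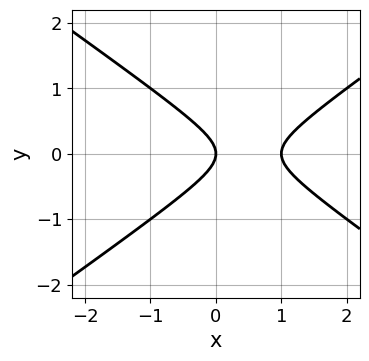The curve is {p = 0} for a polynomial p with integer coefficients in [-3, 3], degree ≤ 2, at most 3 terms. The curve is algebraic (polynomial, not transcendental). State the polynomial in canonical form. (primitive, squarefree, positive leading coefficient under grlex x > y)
First, deg p = 2.
Next, symmetries: it's symmetric under y → −y, forcing even powers of y.
Then, from the visible intercepts: one y-axis crossing is at y = 0; among the integer gridlines, it crosses the x-axis at x ∈ {0, 1}.
Finally, these observations pin down the coefficients.

x^2 - 2*y^2 - x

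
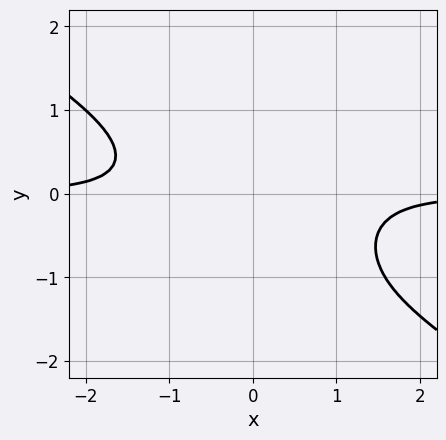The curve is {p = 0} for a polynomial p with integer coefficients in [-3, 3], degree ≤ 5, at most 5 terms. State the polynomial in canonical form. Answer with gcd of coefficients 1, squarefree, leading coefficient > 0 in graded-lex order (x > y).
2*x^3*y + 3*x^2*y^2 - x*y^2 + 2

(a) The degree is 4 — the shape is more complex than any degree-3 curve.
(b) Observable constraints: no y-intercept at any integer in the box; the curve avoids every integer x-axis point in the box.
(c) Fitting integer coefficients to these (and the overall shape) gives p.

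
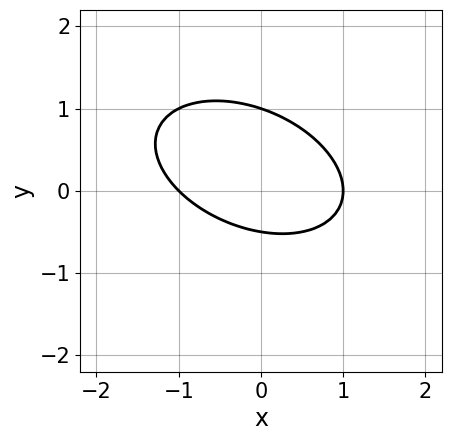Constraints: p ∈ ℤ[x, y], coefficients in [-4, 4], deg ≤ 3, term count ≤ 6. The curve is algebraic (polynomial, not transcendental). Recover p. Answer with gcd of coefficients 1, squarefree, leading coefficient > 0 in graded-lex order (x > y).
x^2 + x*y + 2*y^2 - y - 1

(a) Degree: no degree-1 curve has this shape, so deg p = 2.
(b) Observable constraints: it crosses the y-axis at the gridline y = 1; the x-axis gridline crossings are at x ∈ {-1, 1}.
(c) Putting this together gives p.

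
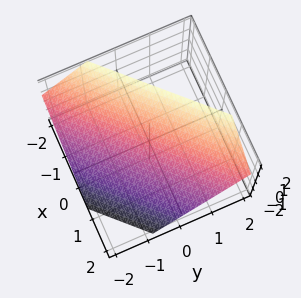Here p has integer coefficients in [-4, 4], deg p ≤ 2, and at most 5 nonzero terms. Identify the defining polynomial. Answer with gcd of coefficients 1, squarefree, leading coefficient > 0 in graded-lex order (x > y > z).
3*x - 3*y + 3*z - 2

1. The degree is 1 — the surface is flat (a plane).
2. Solving for integer coefficients yields p as stated.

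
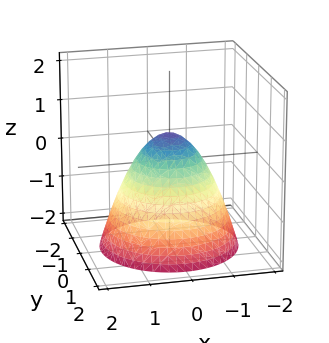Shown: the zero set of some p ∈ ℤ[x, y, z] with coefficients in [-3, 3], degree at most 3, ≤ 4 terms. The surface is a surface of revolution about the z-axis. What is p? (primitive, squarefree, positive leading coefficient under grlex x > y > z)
3*x^2 + 3*y^2 + 3*z - 2

deg p = 2. The shape is more complex than any degree-1 surface.
Symmetries: rotational symmetry about the z-axis ⇒ p depends on x, y only through x² + y².
From the visible intercepts: a circular section at z = -1 has radius between 1 and 2.
Matching integer coefficients to the picture gives p.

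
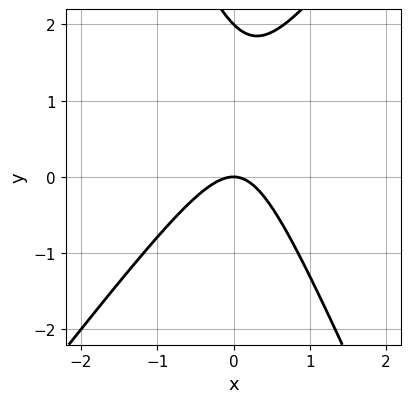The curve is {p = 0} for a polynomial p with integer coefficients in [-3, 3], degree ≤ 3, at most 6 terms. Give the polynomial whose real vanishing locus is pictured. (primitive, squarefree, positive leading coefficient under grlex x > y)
3*x^2 - x*y - y^2 + 2*y

1. The degree is 2 — the shape is more complex than any degree-1 curve.
2. Checking where it meets the axes: among the integer gridlines, it crosses the y-axis at y ∈ {0, 2}; it meets the x-axis at x = 0 (among the integer gridlines).
3. Solving for integer coefficients yields p as stated.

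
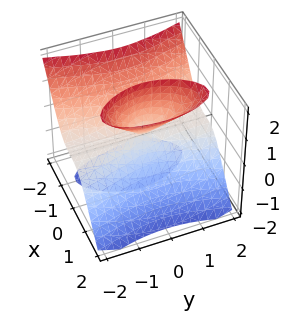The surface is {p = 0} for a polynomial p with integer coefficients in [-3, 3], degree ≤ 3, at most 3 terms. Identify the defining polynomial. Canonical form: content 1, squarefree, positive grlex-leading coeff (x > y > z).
3*x^3 - 2*x*z^2 + y^2*z

(a) The picture has 2 separate pieces.
(b) The degree is 3 — no degree-2 surface has this shape.
(c) Checking where it meets the axes: it crosses the x-axis at the gridline x = 0; every point of the z-axis in the box is on the surface; every point of the y-axis in the box is on the surface.
(d) Assembling these constraints gives the stated polynomial.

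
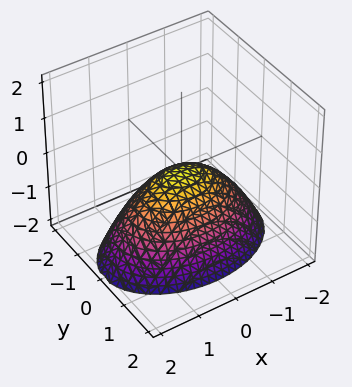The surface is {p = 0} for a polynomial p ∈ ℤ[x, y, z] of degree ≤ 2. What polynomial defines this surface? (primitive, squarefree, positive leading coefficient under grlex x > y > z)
x^2 + 2*y^2 + 2*z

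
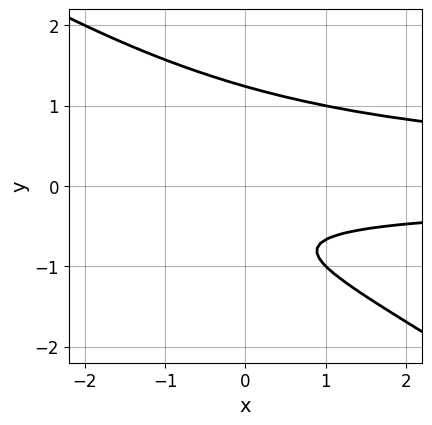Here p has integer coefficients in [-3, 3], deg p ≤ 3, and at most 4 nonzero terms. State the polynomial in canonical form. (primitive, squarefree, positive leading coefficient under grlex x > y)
2*x*y^2 + 3*y^3 - 3*y - 2

The degree is 3 — no degree-2 curve has this shape.
Against the integer gridlines: the curve avoids every integer x-axis point in the box.
Solving for integer coefficients yields p as stated.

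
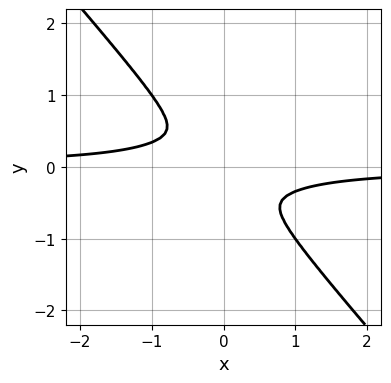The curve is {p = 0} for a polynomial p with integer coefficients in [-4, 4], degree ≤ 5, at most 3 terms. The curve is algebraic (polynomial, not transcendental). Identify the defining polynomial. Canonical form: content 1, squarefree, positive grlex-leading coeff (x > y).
3*x^3*y + 2*y^4 + x^2

First, deg p = 4.
Finally, putting this together gives p.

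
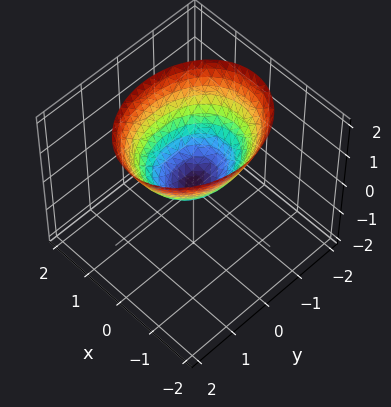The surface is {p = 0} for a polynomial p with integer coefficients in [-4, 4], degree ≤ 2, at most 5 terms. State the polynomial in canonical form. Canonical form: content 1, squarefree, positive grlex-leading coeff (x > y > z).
(a) deg p = 2. A paraboloid; a quadric.
(b) Symmetries: it's symmetric under x → −x, forcing even powers of x; mirror symmetry y ↦ −y ⇒ only even powers of y.
(c) Reading off the gridlines: one z-axis crossing is at z = 0; one x-axis crossing is at x = 0; it meets the y-axis at y = 0 (among the integer gridlines).
(d) Fitting integer coefficients to these (and the overall shape) gives p.

3*x^2 + 2*y^2 - 3*z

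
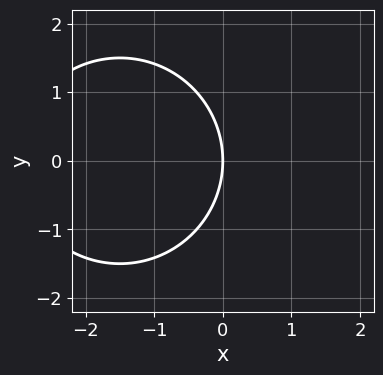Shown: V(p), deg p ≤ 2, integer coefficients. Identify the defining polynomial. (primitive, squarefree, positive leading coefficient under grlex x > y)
(a) The degree is 2 — no degree-1 curve has this shape.
(b) Symmetries: the y ↦ −y reflection is a symmetry, so y appears only in even powers.
(c) Checking where it meets the axes: one y-axis crossing is at y = 0; it crosses the x-axis at the gridline x = 0.
(d) Solving for integer coefficients yields p as stated.

x^2 + y^2 + 3*x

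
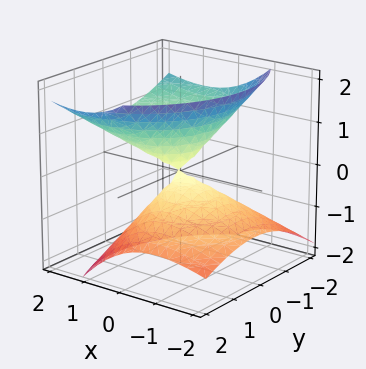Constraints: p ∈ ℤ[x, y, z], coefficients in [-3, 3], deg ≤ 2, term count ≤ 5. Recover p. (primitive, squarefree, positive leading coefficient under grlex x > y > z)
First, degree: a generic line meets the surface in up to 2 points, so deg p = 2.
Then, against the integer gridlines: it crosses the z-axis at the gridline z = 0; it crosses the y-axis at the gridline y = 0.
Finally, matching integer coefficients to the picture gives p.

2*x^2 - 3*x*z + 2*y^2 + y*z - 3*z^2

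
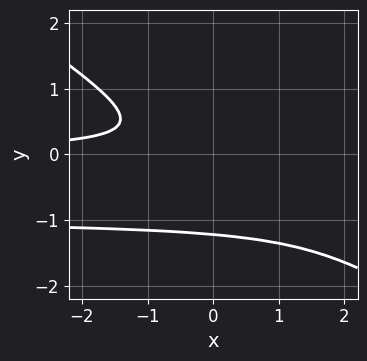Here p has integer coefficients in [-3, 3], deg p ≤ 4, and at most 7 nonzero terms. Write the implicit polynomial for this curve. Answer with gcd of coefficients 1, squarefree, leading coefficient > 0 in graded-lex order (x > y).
First, the degree is 3 — a generic line meets the curve in up to 3 points.
Then, reading off the gridlines: the curve avoids every integer x-axis point in the box.
Finally, the integer polynomial consistent with all of this is the stated p.

2*x*y^2 + 3*y^3 + 2*x*y + 3*y^2 + 1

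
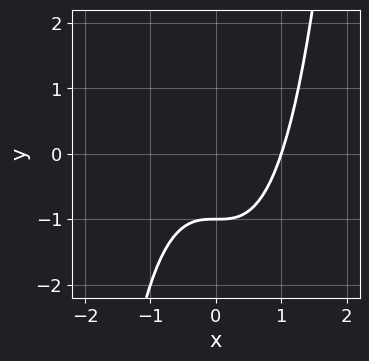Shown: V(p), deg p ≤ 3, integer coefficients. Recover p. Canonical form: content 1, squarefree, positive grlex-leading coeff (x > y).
Degree: no degree-2 curve has this shape, so deg p = 3.
From the visible intercepts: it crosses the y-axis at the gridline y = -1; it meets the x-axis at x = 1 (among the integer gridlines).
Putting this together gives p.

x^3 - y - 1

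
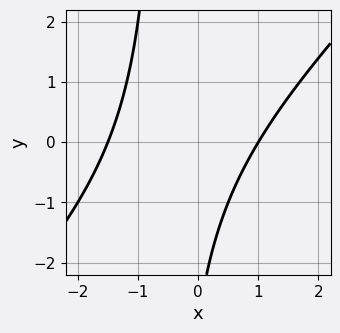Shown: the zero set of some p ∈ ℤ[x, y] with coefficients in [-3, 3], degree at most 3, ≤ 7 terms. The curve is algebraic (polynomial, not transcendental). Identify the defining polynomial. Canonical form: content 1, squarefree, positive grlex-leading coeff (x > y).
2*x^2 - 2*x*y + x - y - 3

deg p = 2. A generic line meets the curve in up to 2 points.
Reading off the gridlines: it crosses the x-axis at the gridline x = 1; the curve avoids every integer y-axis point in the box.
Together with the visible shape, these determine p as stated.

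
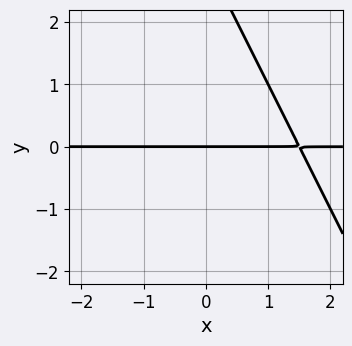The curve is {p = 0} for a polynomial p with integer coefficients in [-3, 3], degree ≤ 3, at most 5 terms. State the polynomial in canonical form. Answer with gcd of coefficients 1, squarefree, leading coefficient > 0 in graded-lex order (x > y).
Degree: a generic line meets the curve in up to 2 points, so deg p = 2.
From the axis intercepts and sections: it meets the y-axis at y = 0 (among the integer gridlines); the visible x-axis segment lies entirely on the curve.
Together with the visible shape, these determine p as stated.

2*x*y + y^2 - 3*y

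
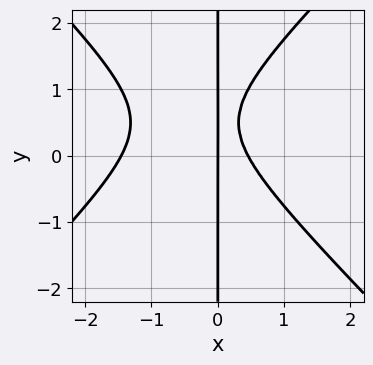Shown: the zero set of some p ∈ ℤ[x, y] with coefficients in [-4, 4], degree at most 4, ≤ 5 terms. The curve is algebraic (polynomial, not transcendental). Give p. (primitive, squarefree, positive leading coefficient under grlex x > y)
deg p = 3.
Observable constraints: every point of the y-axis in the box is on the curve; it meets the x-axis at x = 0 (among the integer gridlines).
Fitting integer coefficients to these (and the overall shape) gives p.

3*x^3 - 3*x*y^2 + 3*x^2 + 3*x*y - 2*x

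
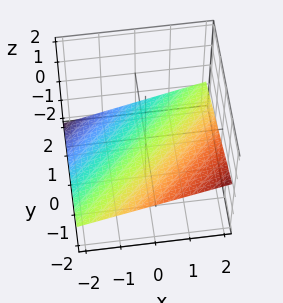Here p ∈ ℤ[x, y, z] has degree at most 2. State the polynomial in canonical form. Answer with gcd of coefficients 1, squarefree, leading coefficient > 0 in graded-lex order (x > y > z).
x - y - 3*z - 2

First, degree: the surface is flat (a plane), so deg p = 1.
Next, observable constraints: one x-axis crossing is at x = 2; it meets the y-axis at y = -2 (among the integer gridlines).
Finally, assembling these constraints gives the stated polynomial.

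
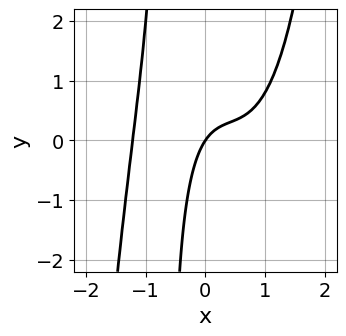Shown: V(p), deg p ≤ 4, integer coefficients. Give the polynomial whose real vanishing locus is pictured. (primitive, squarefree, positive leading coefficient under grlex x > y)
(a) The degree is 4 — the shape is more complex than any degree-3 curve.
(b) Reading off the gridlines: it meets the y-axis at y = 0 (among the integer gridlines); one x-axis crossing is at x = 0.
(c) Solving for integer coefficients yields p as stated.

3*x^4 - 2*x^2 - 3*x*y + 3*x - 2*y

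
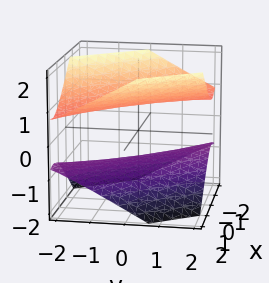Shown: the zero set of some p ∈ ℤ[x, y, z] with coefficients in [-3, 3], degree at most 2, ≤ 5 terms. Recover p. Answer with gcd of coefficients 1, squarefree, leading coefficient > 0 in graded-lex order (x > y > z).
2*x^2 + 3*x*y + y^2 - 3*z^2 + 2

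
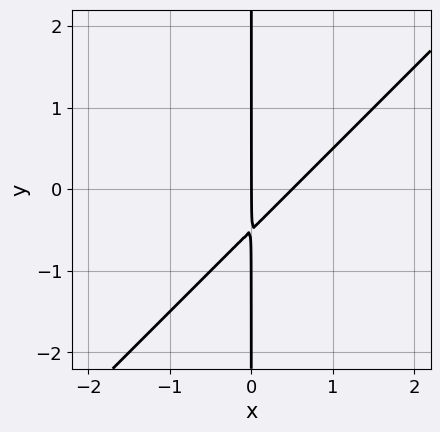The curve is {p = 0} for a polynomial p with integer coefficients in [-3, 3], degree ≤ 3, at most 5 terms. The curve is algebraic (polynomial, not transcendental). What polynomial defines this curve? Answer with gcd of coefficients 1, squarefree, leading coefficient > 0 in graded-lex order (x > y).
2*x^2 - 2*x*y - x

(a) deg p = 2. No degree-1 curve has this shape.
(b) Against the integer gridlines: every point of the y-axis in the box is on the curve; it crosses the x-axis at the gridline x = 0.
(c) Putting this together gives p.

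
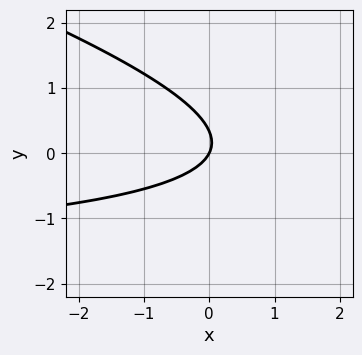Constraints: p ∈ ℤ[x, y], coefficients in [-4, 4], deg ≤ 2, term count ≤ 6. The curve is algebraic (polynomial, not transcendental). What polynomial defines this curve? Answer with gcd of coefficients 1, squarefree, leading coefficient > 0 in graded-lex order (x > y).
x*y + 3*y^2 + 2*x - y

deg p = 2. No degree-1 curve has this shape.
From the axis intercepts and sections: one x-axis crossing is at x = 0; it meets the y-axis at y = 0 (among the integer gridlines).
The integer polynomial consistent with all of this is the stated p.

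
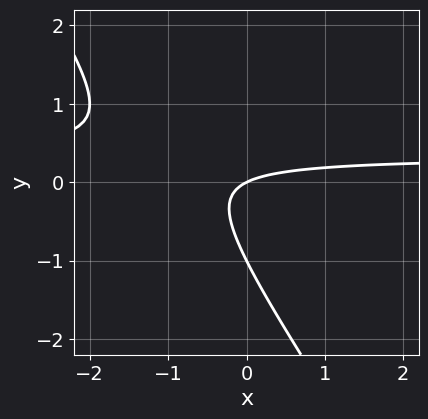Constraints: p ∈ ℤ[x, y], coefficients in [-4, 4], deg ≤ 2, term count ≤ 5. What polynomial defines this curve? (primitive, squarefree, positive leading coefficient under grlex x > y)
3*x*y + 2*y^2 - x + 2*y

deg p = 2. A generic line meets the curve in up to 2 points.
From the visible intercepts: among the integer gridlines, it crosses the y-axis at y ∈ {-1, 0}; it meets the x-axis at x = 0 (among the integer gridlines).
Fitting integer coefficients to these (and the overall shape) gives p.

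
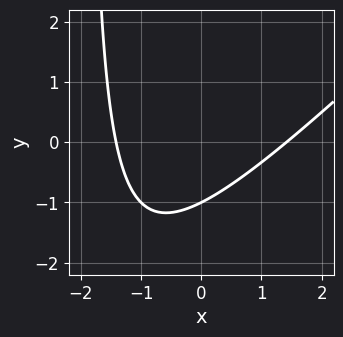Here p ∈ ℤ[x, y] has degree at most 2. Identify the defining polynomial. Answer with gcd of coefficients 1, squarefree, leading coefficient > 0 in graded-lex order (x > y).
x^2 - x*y - 2*y - 2

Degree: no degree-1 curve has this shape, so deg p = 2.
Checking where it meets the axes: it crosses the y-axis at the gridline y = -1.
The integer polynomial consistent with all of this is the stated p.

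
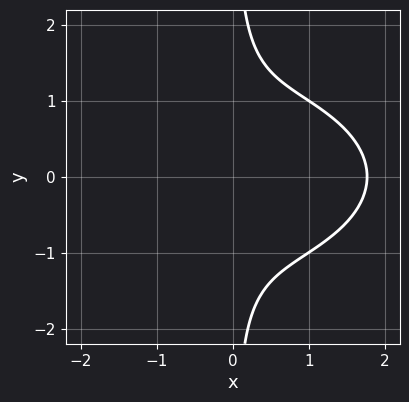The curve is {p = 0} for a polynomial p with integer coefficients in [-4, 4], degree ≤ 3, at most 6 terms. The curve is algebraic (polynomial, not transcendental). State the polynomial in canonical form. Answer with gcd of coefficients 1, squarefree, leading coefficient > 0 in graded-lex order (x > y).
x^3 + 3*x*y^2 - 2*x - 2

(a) Degree: no degree-2 curve has this shape, so deg p = 3.
(b) Symmetries: the y ↦ −y reflection is a symmetry, so y appears only in even powers.
(c) Observable constraints: the curve avoids every integer y-axis point in the box.
(d) Solving for integer coefficients yields p as stated.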